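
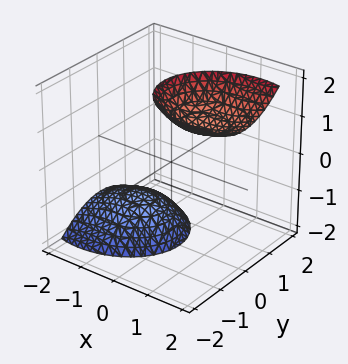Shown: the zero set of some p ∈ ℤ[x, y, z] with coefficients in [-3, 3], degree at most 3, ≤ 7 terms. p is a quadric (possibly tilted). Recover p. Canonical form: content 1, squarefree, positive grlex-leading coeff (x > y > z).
2*x^2 - 3*x*z + 3*y^2 - z^2 + 3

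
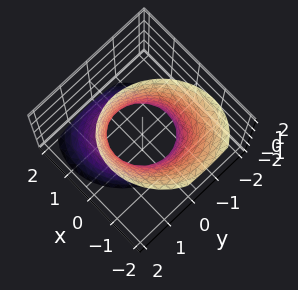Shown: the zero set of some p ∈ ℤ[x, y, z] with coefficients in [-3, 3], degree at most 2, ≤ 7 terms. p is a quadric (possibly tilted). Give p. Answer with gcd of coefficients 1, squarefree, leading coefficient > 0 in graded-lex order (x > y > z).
3*x^2 - x*y + 2*x*z + 3*y^2 - z^2 - 3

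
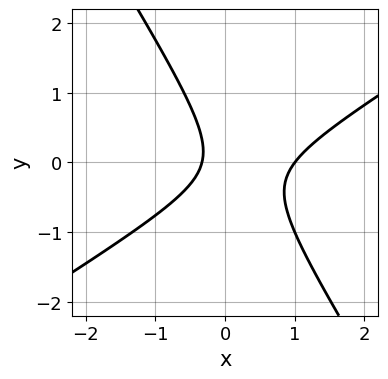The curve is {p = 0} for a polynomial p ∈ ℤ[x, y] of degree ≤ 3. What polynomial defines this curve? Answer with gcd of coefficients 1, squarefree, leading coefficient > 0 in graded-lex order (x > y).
(a) The degree is 2 — no degree-1 curve has this shape.
(b) Against the integer gridlines: the curve avoids every integer y-axis point in the box; it meets the x-axis at x = 1 (among the integer gridlines).
(c) Solving for integer coefficients yields p as stated.

3*x^2 - 3*x*y - 3*y^2 - 2*x - 1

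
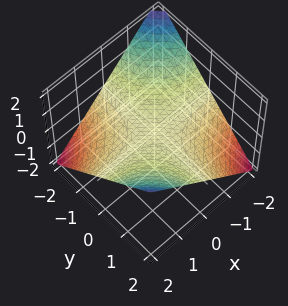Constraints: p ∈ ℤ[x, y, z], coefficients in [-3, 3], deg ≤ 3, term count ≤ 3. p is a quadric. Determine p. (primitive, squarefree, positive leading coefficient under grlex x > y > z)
x*y - 2*z

First, the degree is 2 — a hyperbolic paraboloid; a quadric.
Then, from the axis intercepts and sections: every point of the x-axis in the box is on the surface; one z-axis crossing is at z = 0.
Finally, fitting integer coefficients to these (and the overall shape) gives p. Check: (0, 1, 0) on the y-axis lies on the surface, and p(0, 1, 0) = 0. ✓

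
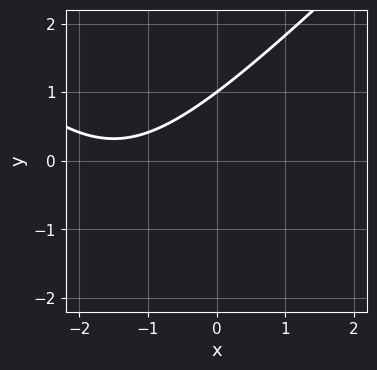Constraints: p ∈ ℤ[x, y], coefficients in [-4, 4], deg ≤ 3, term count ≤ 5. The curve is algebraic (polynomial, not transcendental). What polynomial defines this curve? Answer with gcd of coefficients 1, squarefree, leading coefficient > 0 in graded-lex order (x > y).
x^2 - y^2 + 3*x - 2*y + 3

1. The degree is 2 — no degree-1 curve has this shape.
2. From the axis intercepts and sections: it misses every integer gridline on the x-axis; it meets the y-axis at y = 1 (among the integer gridlines).
3. Together with the visible shape, these determine p as stated.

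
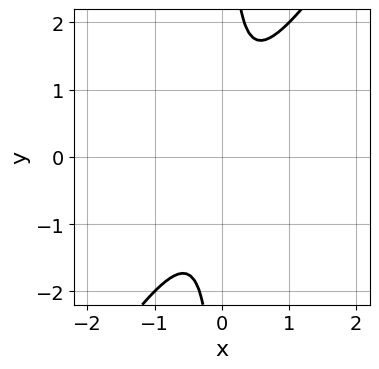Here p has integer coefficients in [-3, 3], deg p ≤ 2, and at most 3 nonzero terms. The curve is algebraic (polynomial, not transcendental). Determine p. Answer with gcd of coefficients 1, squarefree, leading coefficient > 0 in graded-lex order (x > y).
3*x^2 - 2*x*y + 1

1. The degree is 2 — the shape is more complex than any degree-1 curve.
2. Against the integer gridlines: it misses every integer gridline on the y-axis; no x-intercept at any integer in the box.
3. The integer polynomial consistent with all of this is the stated p.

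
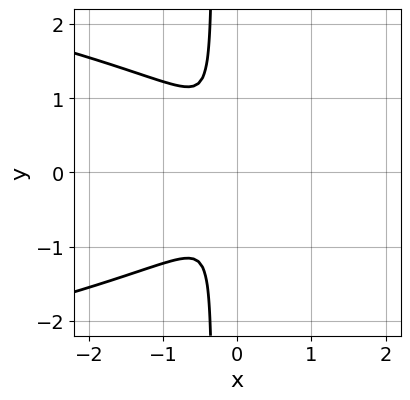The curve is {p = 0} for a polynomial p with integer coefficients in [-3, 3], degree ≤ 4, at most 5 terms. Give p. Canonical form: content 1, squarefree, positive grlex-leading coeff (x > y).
3*x*y^2 + 3*x^2 + y^2

1. Degree: a generic line meets the curve in up to 3 points, so deg p = 3.
2. Symmetries: the y ↦ −y reflection is a symmetry, so y appears only in even powers.
3. The integer polynomial consistent with all of this is the stated p.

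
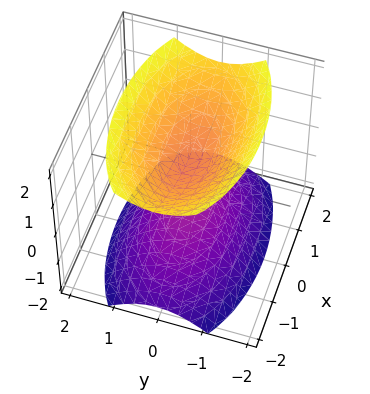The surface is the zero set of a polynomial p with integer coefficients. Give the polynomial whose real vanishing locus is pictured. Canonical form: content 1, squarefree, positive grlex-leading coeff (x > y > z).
x^2 + 3*y^2 - 2*z^2 + 1

First, the picture has 2 separate pieces. They look like related sheets of one shape, so recover p as a whole.
Then, deg p = 2. Two sheets facing apart; a quadric.
Next, symmetries: mirror symmetry x ↦ −x ⇒ only even powers of x; it's symmetric under z → −z, forcing even powers of z; mirror symmetry y ↦ −y ⇒ only even powers of y.
Then, observable constraints: no y-intercept at any integer in the box; the surface avoids every integer x-axis point in the box.
Finally, solving for integer coefficients yields p as stated.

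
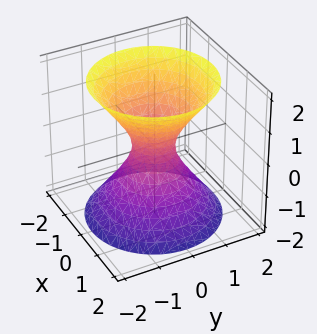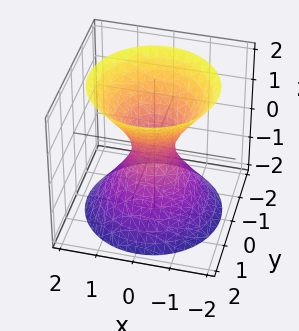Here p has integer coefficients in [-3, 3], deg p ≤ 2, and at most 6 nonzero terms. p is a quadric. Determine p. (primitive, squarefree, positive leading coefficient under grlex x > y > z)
3*x^2 + 3*y^2 - 2*z^2 - 1

(a) Degree: an hourglass — one-sheet hyperboloid; a quadric, so deg p = 2.
(b) Symmetries: mirror symmetry z ↦ −z ⇒ only even powers of z; every cross-section ⟂ z is a circle, so x, y appear only via x² + y².
(c) Observable constraints: a circular section at z = -2 has radius between 1 and 2; it misses every integer gridline on the z-axis.
(d) Solving for integer coefficients yields p as stated.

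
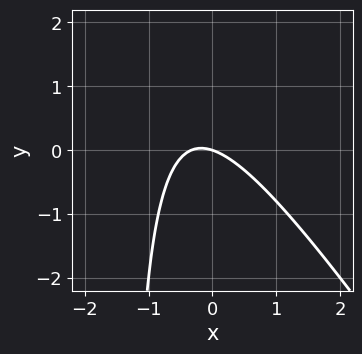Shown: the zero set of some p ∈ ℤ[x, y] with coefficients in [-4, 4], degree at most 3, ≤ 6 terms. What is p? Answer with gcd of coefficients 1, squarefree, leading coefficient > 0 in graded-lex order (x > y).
(a) Degree: the shape is more complex than any degree-1 curve, so deg p = 2.
(b) Checking where it meets the axes: it crosses the x-axis at the gridline x = 0; one y-axis crossing is at y = 0.
(c) Putting this together gives p.

3*x^2 + 2*x*y + x + 3*y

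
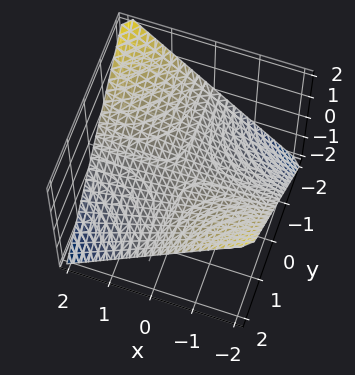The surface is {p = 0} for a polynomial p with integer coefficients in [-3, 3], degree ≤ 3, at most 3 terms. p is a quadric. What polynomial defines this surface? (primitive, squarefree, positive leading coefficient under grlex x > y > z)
(a) Degree: a hyperbolic paraboloid; a quadric, so deg p = 2.
(b) From the axis intercepts and sections: one z-axis crossing is at z = 0; every point of the x-axis in the box is on the surface; every point of the y-axis in the box is on the surface.
(c) These observations pin down the coefficients.

x*y + 2*z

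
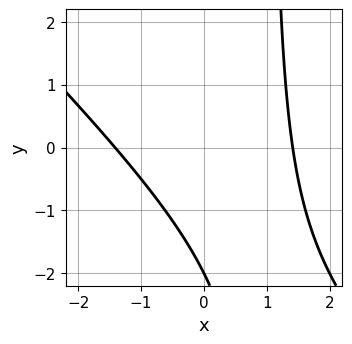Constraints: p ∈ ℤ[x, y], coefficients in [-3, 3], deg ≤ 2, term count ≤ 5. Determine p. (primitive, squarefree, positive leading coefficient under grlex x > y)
x^2 + x*y - y - 2

Degree: the shape is more complex than any degree-1 curve, so deg p = 2.
Observable constraints: it meets the y-axis at y = -2 (among the integer gridlines).
Fitting integer coefficients to these (and the overall shape) gives p.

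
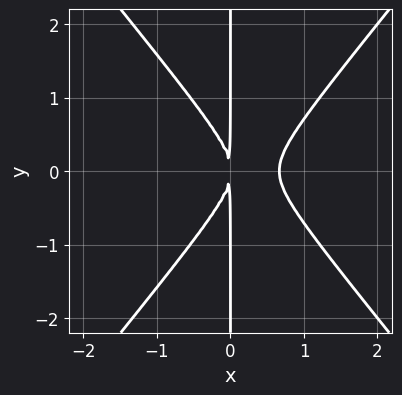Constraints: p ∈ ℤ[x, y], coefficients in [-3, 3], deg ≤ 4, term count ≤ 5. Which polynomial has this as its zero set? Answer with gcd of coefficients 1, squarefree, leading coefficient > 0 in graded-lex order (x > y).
(a) deg p = 3. A generic line meets the curve in up to 3 points.
(b) Symmetries: it's symmetric under y → −y, forcing even powers of y.
(c) Against the integer gridlines: every point of the y-axis in the box is on the curve.
(d) Solving for integer coefficients yields p as stated.

3*x^3 - 2*x*y^2 - 2*x^2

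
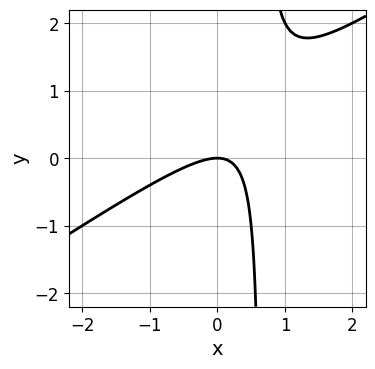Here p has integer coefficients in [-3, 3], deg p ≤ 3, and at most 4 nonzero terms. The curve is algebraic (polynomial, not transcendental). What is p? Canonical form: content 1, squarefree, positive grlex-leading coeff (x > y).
2*x^2 - 3*x*y + 2*y

First, degree: the shape is more complex than any degree-1 curve, so deg p = 2.
Next, against the integer gridlines: one x-axis crossing is at x = 0; one y-axis crossing is at y = 0.
Finally, solving for integer coefficients yields p as stated.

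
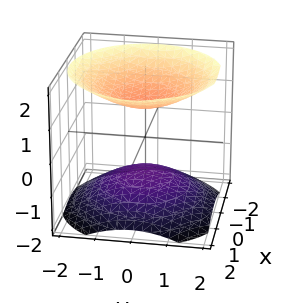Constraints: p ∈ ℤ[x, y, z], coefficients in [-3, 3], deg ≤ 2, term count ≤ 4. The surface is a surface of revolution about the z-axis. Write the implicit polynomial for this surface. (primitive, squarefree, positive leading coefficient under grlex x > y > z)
1. The picture has 2 separate pieces.
2. The degree is 2 — no degree-1 surface has this shape.
3. Symmetry: the surface is invariant under rotation about z: p = q(x² + y², z).
4. Reading off the gridlines: among the integer gridlines, it crosses the z-axis at z ∈ {-1, 1}; it misses every integer gridline on the y-axis.
5. Together with the visible shape, these determine p as stated.

2*x^2 + 2*y^2 - 3*z^2 + 3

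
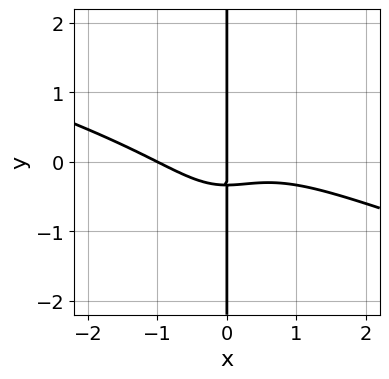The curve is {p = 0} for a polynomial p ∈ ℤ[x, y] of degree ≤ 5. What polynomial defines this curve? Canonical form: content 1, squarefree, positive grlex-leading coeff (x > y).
x^4 + 3*x^3*y + 3*x*y + x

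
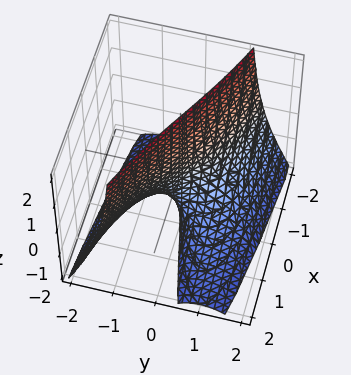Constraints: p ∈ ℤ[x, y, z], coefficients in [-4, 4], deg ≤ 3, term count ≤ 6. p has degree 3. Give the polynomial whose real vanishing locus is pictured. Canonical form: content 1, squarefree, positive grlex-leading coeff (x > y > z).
(a) Degree: the shape is more complex than any degree-2 surface, so deg p = 3.
(b) From the visible intercepts: it meets the x-axis at x = 0 (among the integer gridlines); every point of the z-axis in the box is on the surface; one y-axis crossing is at y = 0.
(c) These observations pin down the coefficients.

y^3 + x*z + 3*y*z + 3*x + 3*y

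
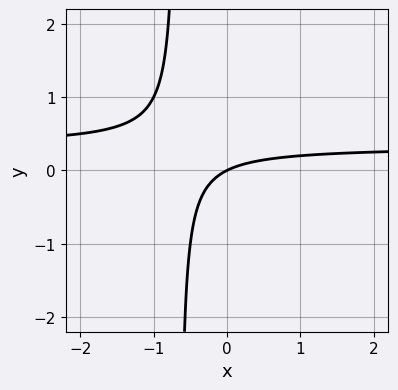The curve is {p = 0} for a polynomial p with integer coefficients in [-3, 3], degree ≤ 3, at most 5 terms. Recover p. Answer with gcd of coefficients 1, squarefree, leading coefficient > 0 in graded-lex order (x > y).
Degree: the shape is more complex than any degree-1 curve, so deg p = 2.
From the visible intercepts: it crosses the y-axis at the gridline y = 0; it meets the x-axis at x = 0 (among the integer gridlines).
Matching integer coefficients to the picture gives p.

3*x*y - x + 2*y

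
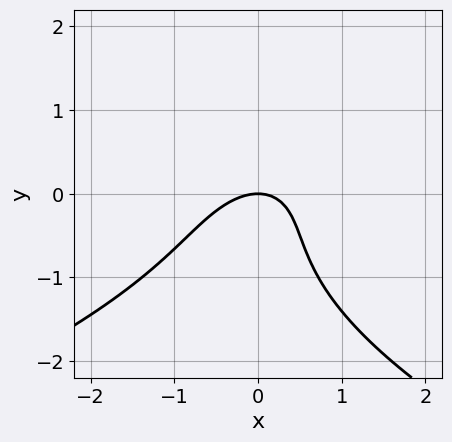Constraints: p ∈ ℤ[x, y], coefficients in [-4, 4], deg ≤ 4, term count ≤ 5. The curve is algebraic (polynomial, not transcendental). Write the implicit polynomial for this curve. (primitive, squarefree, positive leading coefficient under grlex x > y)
deg p = 3.
From the axis intercepts and sections: one x-axis crossing is at x = 0; one y-axis crossing is at y = 0.
Putting this together gives p.

2*y^3 + 3*x^2 - 2*x*y + 2*y^2 + 3*y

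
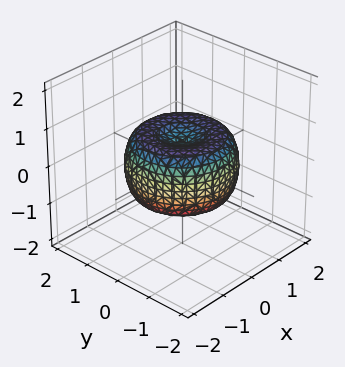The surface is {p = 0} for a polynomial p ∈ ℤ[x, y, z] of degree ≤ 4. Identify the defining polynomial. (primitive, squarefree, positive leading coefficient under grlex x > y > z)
2*x^4 + 4*x^2*y^2 + 2*y^4 - 3*x^2 - 3*y^2 + 3*z^2 - 1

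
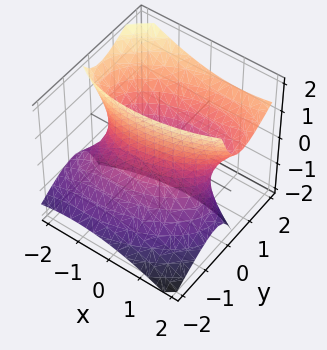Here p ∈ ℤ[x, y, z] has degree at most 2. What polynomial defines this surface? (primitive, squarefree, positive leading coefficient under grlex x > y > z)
First, the degree is 2 — no degree-1 surface has this shape.
Next, from the axis intercepts and sections: the surface avoids every integer z-axis point in the box.
Finally, assembling these constraints gives the stated polynomial.

x^2 - x*y + 3*y^2 - 3*y*z - z^2 - 2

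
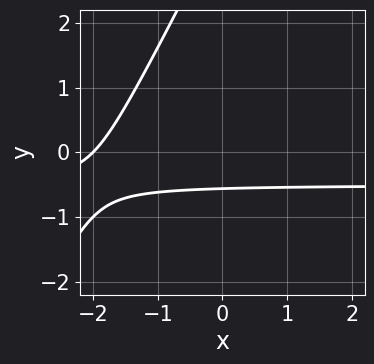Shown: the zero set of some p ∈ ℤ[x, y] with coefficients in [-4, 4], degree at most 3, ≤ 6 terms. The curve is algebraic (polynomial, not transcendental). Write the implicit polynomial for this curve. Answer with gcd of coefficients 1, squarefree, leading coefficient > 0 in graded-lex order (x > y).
First, deg p = 2. A generic line meets the curve in up to 2 points.
Next, checking where it meets the axes: it crosses the x-axis at the gridline x = -2.
Finally, fitting integer coefficients to these (and the overall shape) gives p.

2*x*y - y^2 + x + 3*y + 2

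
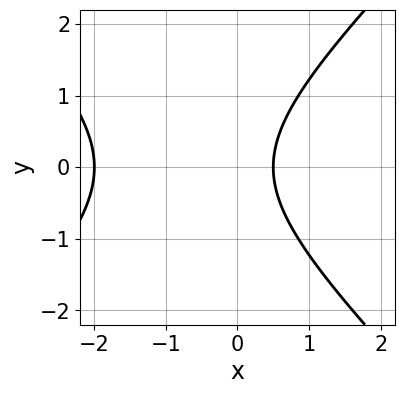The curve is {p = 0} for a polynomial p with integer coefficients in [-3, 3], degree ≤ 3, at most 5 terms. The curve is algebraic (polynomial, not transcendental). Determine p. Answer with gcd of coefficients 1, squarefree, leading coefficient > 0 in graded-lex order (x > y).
Degree: no degree-1 curve has this shape, so deg p = 2.
Symmetries: it's symmetric under y → −y, forcing even powers of y.
Against the integer gridlines: one x-axis crossing is at x = -2; the curve avoids every integer y-axis point in the box.
Fitting integer coefficients to these (and the overall shape) gives p.

2*x^2 - 2*y^2 + 3*x - 2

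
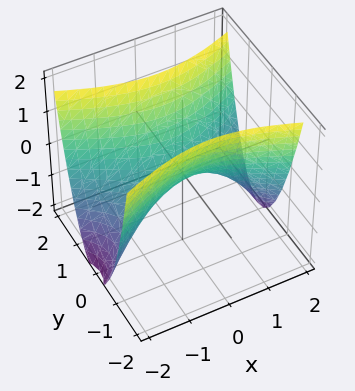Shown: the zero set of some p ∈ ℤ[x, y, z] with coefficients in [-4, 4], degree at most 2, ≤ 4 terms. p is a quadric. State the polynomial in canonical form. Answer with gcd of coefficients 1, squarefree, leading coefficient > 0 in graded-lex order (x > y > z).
(a) The degree is 2 — a saddle surface; a quadric.
(b) Symmetries: the x ↦ −x reflection is a symmetry, so x appears only in even powers; the y ↦ −y reflection is a symmetry, so y appears only in even powers.
(c) From the visible intercepts: one y-axis crossing is at y = 0; it meets the x-axis at x = 0 (among the integer gridlines).
(d) These observations pin down the coefficients.

x^2 - 3*y^2 + 2*z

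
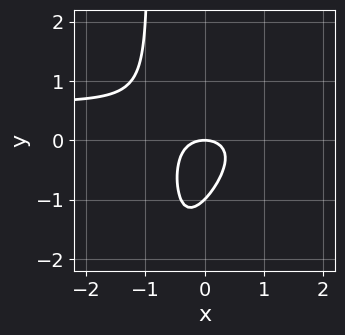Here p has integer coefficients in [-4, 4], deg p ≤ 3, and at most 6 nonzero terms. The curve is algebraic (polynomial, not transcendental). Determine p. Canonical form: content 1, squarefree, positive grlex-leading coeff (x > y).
3*x^2*y - 2*x*y^2 - 2*x^2 - 2*y^2 - 2*y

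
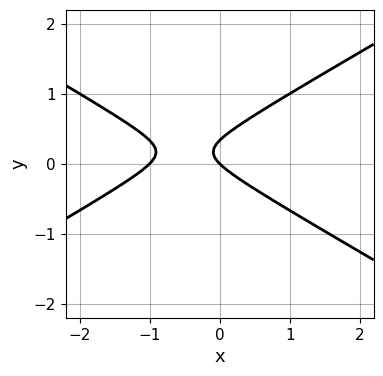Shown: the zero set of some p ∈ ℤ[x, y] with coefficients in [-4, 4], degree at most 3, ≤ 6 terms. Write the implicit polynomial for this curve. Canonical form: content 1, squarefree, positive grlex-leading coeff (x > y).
The degree is 2 — the shape is more complex than any degree-1 curve.
From the axis intercepts and sections: the x-axis gridline crossings are at x ∈ {-1, 0}; one y-axis crossing is at y = 0.
These observations pin down the coefficients.

x^2 - 3*y^2 + x + y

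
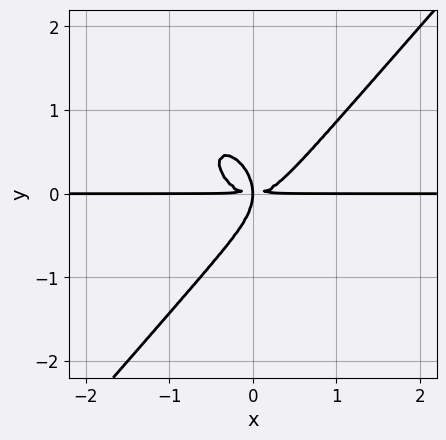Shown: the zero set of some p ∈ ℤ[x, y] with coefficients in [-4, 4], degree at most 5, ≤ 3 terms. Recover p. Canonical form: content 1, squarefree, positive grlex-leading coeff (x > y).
(a) Degree: no degree-3 curve has this shape, so deg p = 4.
(b) Observable constraints: every point of the x-axis in the box is on the curve.
(c) Matching integer coefficients to the picture gives p.

3*x^3*y - 2*y^4 - 2*x*y^2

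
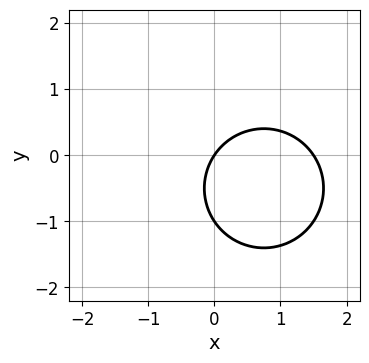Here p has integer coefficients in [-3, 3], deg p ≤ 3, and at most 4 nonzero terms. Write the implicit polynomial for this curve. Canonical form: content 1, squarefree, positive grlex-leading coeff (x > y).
2*x^2 + 2*y^2 - 3*x + 2*y

deg p = 2. No degree-1 curve has this shape.
Reading off the gridlines: the y-axis gridline crossings are at y ∈ {-1, 0}; one x-axis crossing is at x = 0.
Fitting integer coefficients to these (and the overall shape) gives p.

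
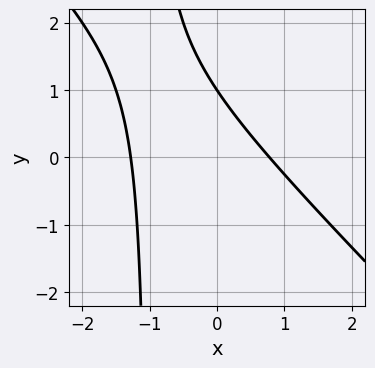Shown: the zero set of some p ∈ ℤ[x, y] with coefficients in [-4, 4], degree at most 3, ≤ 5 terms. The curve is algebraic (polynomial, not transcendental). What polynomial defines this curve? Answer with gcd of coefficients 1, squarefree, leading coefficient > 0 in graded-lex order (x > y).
1. deg p = 2.
2. From the axis intercepts and sections: it meets the y-axis at y = 1 (among the integer gridlines).
3. Together with the visible shape, these determine p as stated.

2*x^2 + 2*x*y + x + 2*y - 2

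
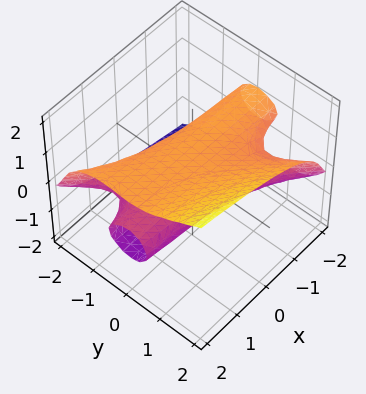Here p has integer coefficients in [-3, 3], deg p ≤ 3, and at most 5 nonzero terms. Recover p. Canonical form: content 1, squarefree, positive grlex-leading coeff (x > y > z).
First, deg p = 3. A generic line meets the surface in up to 3 points.
Then, reading off the gridlines: it meets the y-axis at y = 0 (among the integer gridlines); the z-axis gridline crossings are at z ∈ {-1, 0, 1}.
Finally, solving for integer coefficients yields p as stated. Check: (-2, 0, 0) on the x-axis lies on the surface, and p(-2, 0, 0) = 0. ✓

x*y^2 + y^3 - y^2*z - 2*z^3 + 2*z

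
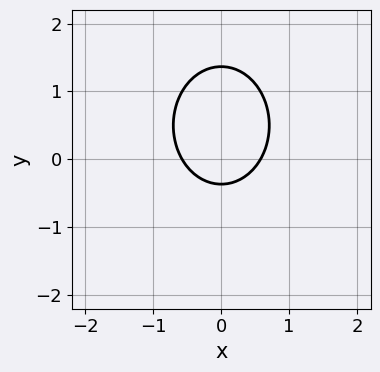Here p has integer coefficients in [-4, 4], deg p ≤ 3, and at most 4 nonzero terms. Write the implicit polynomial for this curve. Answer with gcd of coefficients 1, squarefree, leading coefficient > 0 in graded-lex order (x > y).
First, degree: a generic line meets the curve in up to 2 points, so deg p = 2.
Then, symmetries: it's symmetric under x → −x, forcing even powers of x.
Finally, solving for integer coefficients yields p as stated.

3*x^2 + 2*y^2 - 2*y - 1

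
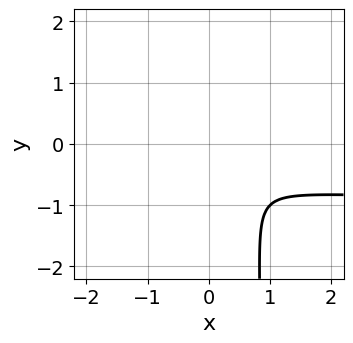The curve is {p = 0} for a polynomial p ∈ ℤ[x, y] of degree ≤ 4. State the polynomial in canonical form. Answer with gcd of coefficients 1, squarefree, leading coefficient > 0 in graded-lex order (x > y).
Degree: a generic line meets the curve in up to 3 points, so deg p = 3.
Putting this together gives p.

x^2*y - x*y^2 + x^2 + y^2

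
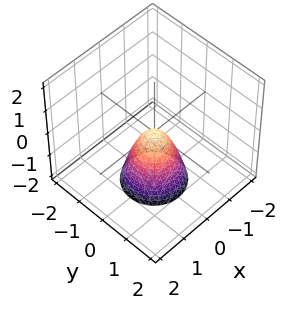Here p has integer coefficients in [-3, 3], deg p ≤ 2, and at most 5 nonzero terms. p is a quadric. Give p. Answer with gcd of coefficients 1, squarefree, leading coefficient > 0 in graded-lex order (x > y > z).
2*x^2 + 2*y^2 + z

(a) deg p = 2.
(b) Symmetries: the surface is invariant under rotation about z: p = q(x² + y², z).
(c) From the axis intercepts and sections: it crosses the z-axis at the gridline z = 0; one y-axis crossing is at y = 0; it crosses the x-axis at the gridline x = 0; a circular section at z = -2 has radius exactly 1.
(d) Solving for integer coefficients yields p as stated.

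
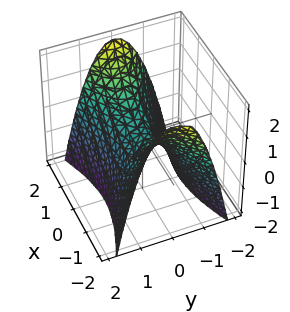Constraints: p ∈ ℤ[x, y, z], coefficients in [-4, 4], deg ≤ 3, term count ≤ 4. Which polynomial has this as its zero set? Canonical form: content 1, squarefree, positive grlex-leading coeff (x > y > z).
1. Degree: a hyperbolic paraboloid; a quadric, so deg p = 2.
2. Symmetries: the x ↦ −x reflection is a symmetry, so x appears only in even powers; the y ↦ −y reflection is a symmetry, so y appears only in even powers.
3. Observable constraints: it meets the y-axis at y = 0 (among the integer gridlines); one x-axis crossing is at x = 0; one z-axis crossing is at z = 0.
4. Assembling these constraints gives the stated polynomial.

x^2 - 3*y^2 - 2*z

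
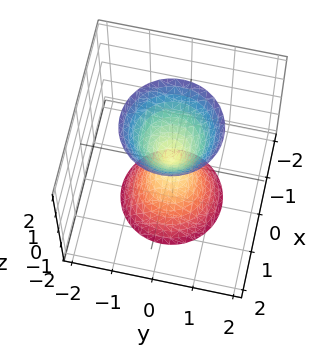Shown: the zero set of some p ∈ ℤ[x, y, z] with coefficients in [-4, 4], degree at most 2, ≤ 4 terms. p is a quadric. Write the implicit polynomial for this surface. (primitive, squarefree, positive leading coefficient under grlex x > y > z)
3*x^2 + 3*y^2 - z^2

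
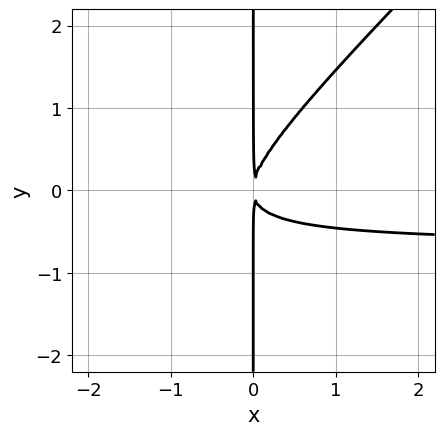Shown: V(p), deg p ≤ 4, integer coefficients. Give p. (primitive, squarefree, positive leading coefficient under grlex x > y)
1. deg p = 3.
2. Against the integer gridlines: every point of the y-axis in the box is on the curve.
3. Solving for integer coefficients yields p as stated.

3*x^2*y - 3*x*y^2 + 2*x^2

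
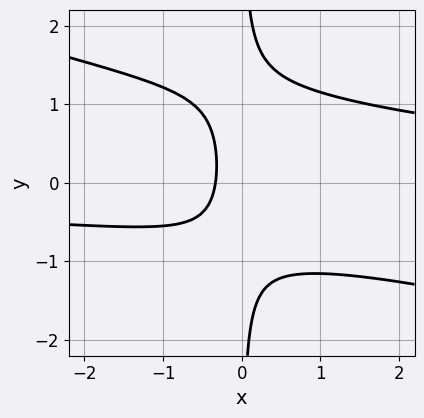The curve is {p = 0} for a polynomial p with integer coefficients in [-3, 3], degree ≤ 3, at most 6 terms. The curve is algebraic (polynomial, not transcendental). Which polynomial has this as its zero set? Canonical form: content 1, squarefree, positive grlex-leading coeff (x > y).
x^2*y + 3*x*y^2 - x*y - 3*x - 1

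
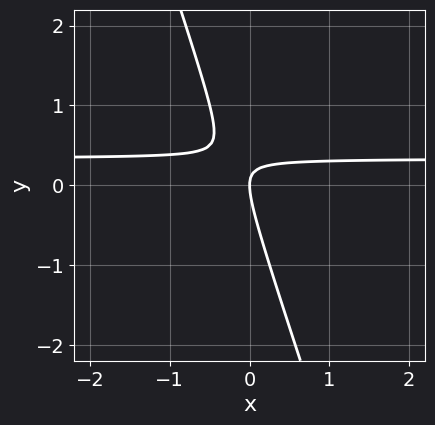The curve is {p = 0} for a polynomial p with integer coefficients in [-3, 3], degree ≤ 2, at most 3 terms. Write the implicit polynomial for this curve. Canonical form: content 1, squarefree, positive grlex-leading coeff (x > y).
(a) The degree is 2 — a generic line meets the curve in up to 2 points.
(b) Against the integer gridlines: it meets the x-axis at x = 0 (among the integer gridlines); it meets the y-axis at y = 0 (among the integer gridlines).
(c) Matching integer coefficients to the picture gives p.

3*x*y + y^2 - x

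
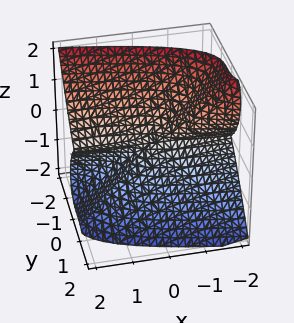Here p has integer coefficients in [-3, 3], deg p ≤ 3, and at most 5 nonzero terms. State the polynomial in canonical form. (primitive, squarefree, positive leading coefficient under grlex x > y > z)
(a) deg p = 3.
(b) Reading off the gridlines: every point of the x-axis in the box is on the surface; it meets the z-axis at z = 0 (among the integer gridlines); it crosses the y-axis at the gridline y = 0.
(c) Assembling these constraints gives the stated polynomial.

x*z^2 + 2*y^3 + z^3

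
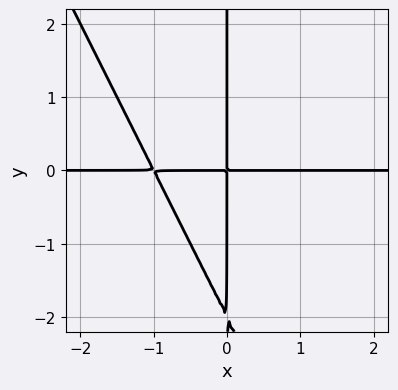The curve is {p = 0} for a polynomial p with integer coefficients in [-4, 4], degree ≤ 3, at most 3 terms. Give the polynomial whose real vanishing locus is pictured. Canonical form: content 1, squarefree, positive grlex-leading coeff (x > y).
2*x^2*y + x*y^2 + 2*x*y

(a) deg p = 3. A generic line meets the curve in up to 3 points.
(b) From the axis intercepts and sections: the visible x-axis segment lies entirely on the curve; every point of the y-axis in the box is on the curve.
(c) Assembling these constraints gives the stated polynomial.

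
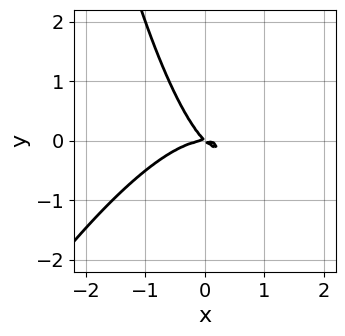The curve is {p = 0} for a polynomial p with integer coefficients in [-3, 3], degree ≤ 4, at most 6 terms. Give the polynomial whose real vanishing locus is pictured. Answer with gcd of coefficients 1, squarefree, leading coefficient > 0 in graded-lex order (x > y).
deg p = 3. No degree-2 curve has this shape.
Reading off the gridlines: it meets the y-axis at y = 0 (among the integer gridlines); one x-axis crossing is at x = 0.
Together with the visible shape, these determine p as stated.

2*x^3 - x^2*y + 2*x*y + 2*y^2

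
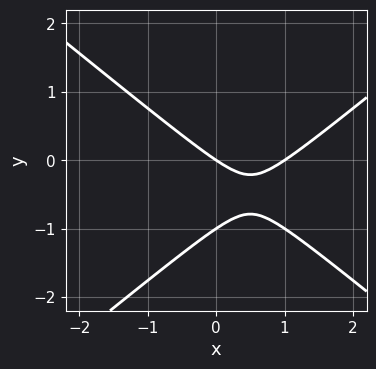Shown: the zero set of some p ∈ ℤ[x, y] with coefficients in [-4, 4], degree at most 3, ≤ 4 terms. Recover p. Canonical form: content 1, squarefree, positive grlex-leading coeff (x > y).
2*x^2 - 3*y^2 - 2*x - 3*y

First, deg p = 2. A generic line meets the curve in up to 2 points.
Next, against the integer gridlines: the y-axis gridline crossings are at y ∈ {-1, 0}; the x-axis gridline crossings are at x ∈ {0, 1}.
Finally, matching integer coefficients to the picture gives p.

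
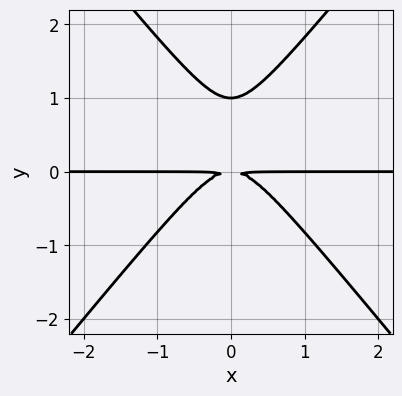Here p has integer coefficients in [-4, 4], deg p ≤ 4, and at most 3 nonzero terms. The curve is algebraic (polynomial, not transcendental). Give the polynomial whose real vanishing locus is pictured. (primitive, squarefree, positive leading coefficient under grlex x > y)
1. deg p = 3. The shape is more complex than any degree-2 curve.
2. Symmetries: it's symmetric under x → −x, forcing even powers of x.
3. Reading off the gridlines: the visible x-axis segment lies entirely on the curve; it crosses the y-axis at the gridline y = 1.
4. These observations pin down the coefficients.

3*x^2*y - 2*y^3 + 2*y^2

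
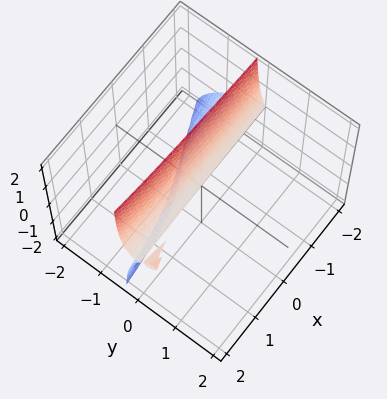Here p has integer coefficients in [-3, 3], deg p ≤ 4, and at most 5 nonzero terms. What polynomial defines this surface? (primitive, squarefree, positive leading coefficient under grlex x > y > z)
There are 2 components. They look like related sheets of one shape, so recover p as a whole.
The degree is 3 — a generic line meets the surface in up to 3 points.
Reading off the gridlines: one y-axis crossing is at y = 0; one z-axis crossing is at z = 0; the visible x-axis segment lies entirely on the surface.
Fitting integer coefficients to these (and the overall shape) gives p.

x*y*z - 3*y^3 + 3*y^2*z - 2*y*z^2 - z^2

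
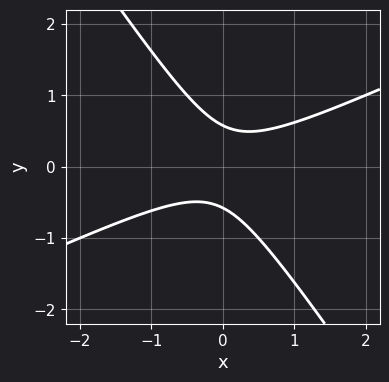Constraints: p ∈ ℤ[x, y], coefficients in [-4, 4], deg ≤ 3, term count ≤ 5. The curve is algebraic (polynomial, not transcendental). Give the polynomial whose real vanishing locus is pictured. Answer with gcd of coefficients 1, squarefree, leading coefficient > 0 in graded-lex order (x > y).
2*x^2 - 3*x*y - 3*y^2 + 1

1. Degree: the shape is more complex than any degree-1 curve, so deg p = 2.
2. From the axis intercepts and sections: no x-intercept at any integer in the box.
3. Matching integer coefficients to the picture gives p.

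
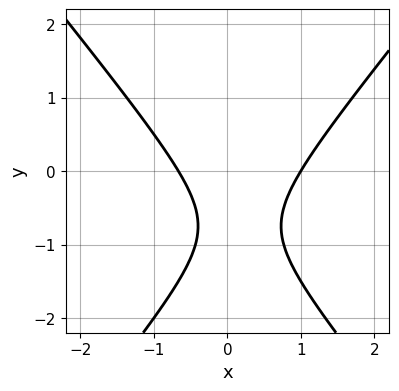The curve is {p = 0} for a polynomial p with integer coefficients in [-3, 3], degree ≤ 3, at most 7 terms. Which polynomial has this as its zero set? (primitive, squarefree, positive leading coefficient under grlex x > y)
3*x^2 - 2*y^2 - x - 3*y - 2

(a) Degree: a generic line meets the curve in up to 2 points, so deg p = 2.
(b) Against the integer gridlines: it crosses the x-axis at the gridline x = 1; it misses every integer gridline on the y-axis.
(c) The integer polynomial consistent with all of this is the stated p.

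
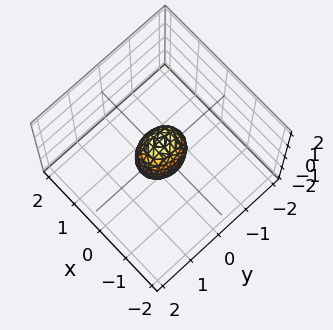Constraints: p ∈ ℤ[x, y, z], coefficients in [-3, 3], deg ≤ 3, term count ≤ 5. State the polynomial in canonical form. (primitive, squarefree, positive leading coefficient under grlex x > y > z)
Degree: bounded and convex; a quadric, so deg p = 2.
Symmetries: mirror symmetry y ↦ −y ⇒ only even powers of y; it's symmetric under z → −z, forcing even powers of z; it's symmetric under x → −x, forcing even powers of x.
From the visible intercepts: the z-axis gridline crossings are at z ∈ {-1, 1}.
Solving for integer coefficients yields p as stated.

3*x^2 + 2*y^2 + z^2 - 1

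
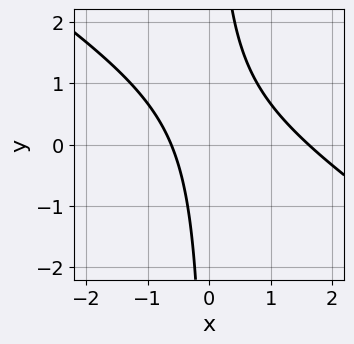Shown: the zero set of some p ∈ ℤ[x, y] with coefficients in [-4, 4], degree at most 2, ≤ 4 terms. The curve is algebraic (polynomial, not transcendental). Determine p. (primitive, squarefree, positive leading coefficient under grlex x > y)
2*x^2 + 3*x*y - 2*x - 2

1. The degree is 2 — no degree-1 curve has this shape.
2. Observable constraints: the curve avoids every integer y-axis point in the box.
3. Matching integer coefficients to the picture gives p.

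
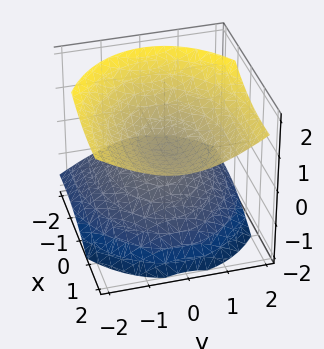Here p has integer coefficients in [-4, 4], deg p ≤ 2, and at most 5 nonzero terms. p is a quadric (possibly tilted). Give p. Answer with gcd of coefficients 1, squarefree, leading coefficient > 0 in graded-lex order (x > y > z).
x^2 - 2*x*z + 2*y^2 - 3*z^2 + 1

1. There are 2 components. They look like related sheets of one shape, so recover p as a whole.
2. The degree is 2 — no degree-1 surface has this shape.
3. Observable constraints: it misses every integer gridline on the x-axis; no y-intercept at any integer in the box.
4. Assembling these constraints gives the stated polynomial.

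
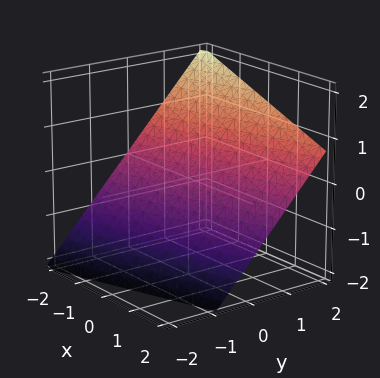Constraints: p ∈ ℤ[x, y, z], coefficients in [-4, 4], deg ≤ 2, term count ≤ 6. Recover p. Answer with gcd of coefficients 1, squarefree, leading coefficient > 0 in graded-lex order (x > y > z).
x - 3*y + 3*z + 2

deg p = 1. The surface is flat (a plane).
Checking where it meets the axes: it meets the x-axis at x = -2 (among the integer gridlines).
Solving for integer coefficients yields p as stated.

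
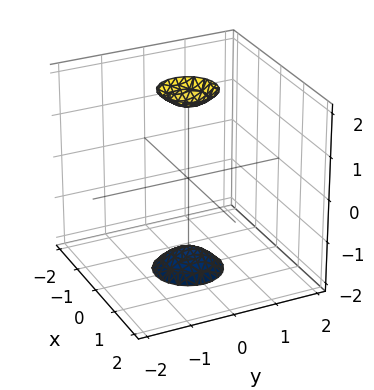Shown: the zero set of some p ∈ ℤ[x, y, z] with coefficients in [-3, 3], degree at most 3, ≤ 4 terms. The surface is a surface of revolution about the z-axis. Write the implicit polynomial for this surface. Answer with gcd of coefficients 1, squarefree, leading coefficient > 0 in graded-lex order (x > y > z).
3*x^2 + 3*y^2 - z^2 + 3

(a) The picture has 2 separate pieces. Treating them together as one polynomial.
(b) deg p = 2. The shape is more complex than any degree-1 surface.
(c) Symmetries: rotational symmetry about the z-axis ⇒ p depends on x, y only through x² + y².
(d) From the visible intercepts: no x-intercept at any integer in the box; a circular section at z = 2 has radius between 0 and 1; no y-intercept at any integer in the box.
(e) Assembling these constraints gives the stated polynomial.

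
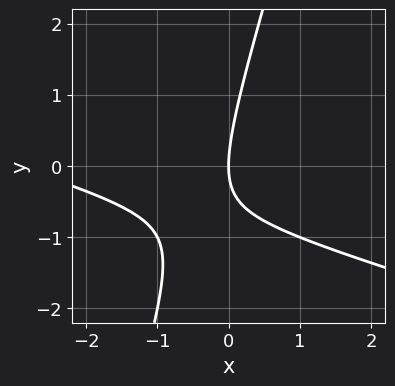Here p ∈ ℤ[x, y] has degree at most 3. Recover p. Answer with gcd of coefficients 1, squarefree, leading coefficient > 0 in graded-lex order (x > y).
x^2 + 3*x*y - y^2 + 3*x

deg p = 2.
From the axis intercepts and sections: it meets the y-axis at y = 0 (among the integer gridlines); it crosses the x-axis at the gridline x = 0.
Matching integer coefficients to the picture gives p.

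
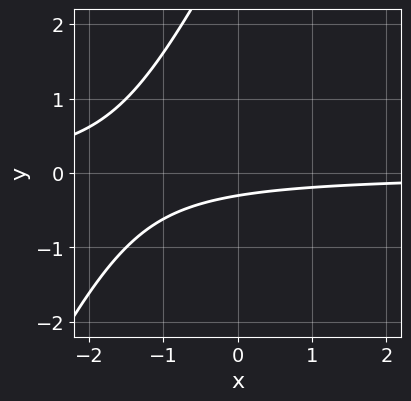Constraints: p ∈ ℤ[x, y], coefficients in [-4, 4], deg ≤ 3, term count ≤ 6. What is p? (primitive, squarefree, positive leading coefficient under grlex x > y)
2*x*y - y^2 + 3*y + 1

1. deg p = 2. No degree-1 curve has this shape.
2. Observable constraints: the curve avoids every integer x-axis point in the box.
3. Matching integer coefficients to the picture gives p.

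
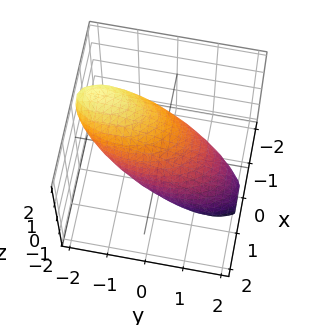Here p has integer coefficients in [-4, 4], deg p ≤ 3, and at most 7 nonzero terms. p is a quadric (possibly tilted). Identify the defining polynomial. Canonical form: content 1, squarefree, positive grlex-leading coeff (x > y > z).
First, the degree is 2 — the shape is more complex than any degree-1 surface.
Next, observable constraints: the z-axis gridline crossings are at z ∈ {-1, 1}.
Finally, solving for integer coefficients yields p as stated.

3*x^2 + 2*x*z + y^2 + 2*y*z + 2*z^2 - 2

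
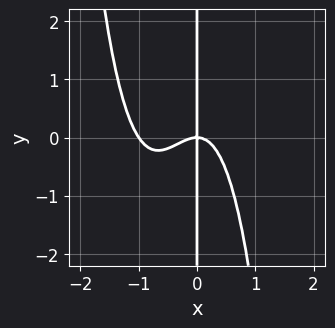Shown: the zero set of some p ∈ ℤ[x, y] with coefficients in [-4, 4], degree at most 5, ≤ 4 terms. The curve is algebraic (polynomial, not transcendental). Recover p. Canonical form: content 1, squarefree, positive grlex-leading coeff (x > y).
3*x^4 + 3*x^3 + 2*x*y

(a) Degree: no degree-3 curve has this shape, so deg p = 4.
(b) From the visible intercepts: the x-axis gridline crossings are at x ∈ {-1, 0}; every point of the y-axis in the box is on the curve.
(c) Solving for integer coefficients yields p as stated.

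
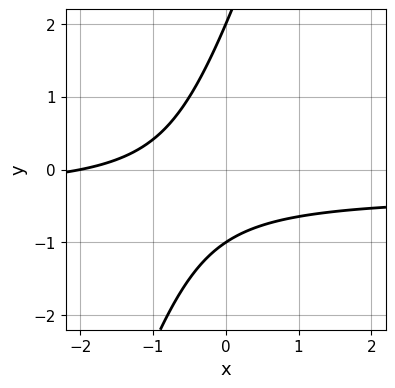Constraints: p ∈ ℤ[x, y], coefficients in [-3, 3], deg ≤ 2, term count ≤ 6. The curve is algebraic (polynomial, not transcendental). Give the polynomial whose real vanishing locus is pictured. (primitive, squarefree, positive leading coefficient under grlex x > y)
3*x*y - y^2 + x + y + 2

1. Degree: no degree-1 curve has this shape, so deg p = 2.
2. From the visible intercepts: one x-axis crossing is at x = -2; among the integer gridlines, it crosses the y-axis at y ∈ {-1, 2}.
3. Fitting integer coefficients to these (and the overall shape) gives p.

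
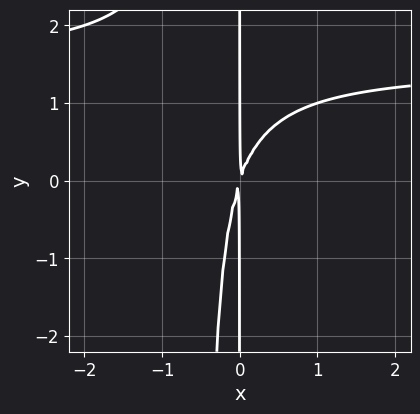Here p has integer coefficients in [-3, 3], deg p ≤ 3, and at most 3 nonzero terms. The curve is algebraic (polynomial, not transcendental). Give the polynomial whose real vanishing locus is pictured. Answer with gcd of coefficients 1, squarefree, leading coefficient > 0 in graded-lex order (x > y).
1. Degree: the shape is more complex than any degree-2 curve, so deg p = 3.
2. Observable constraints: every point of the y-axis in the box is on the curve.
3. Solving for integer coefficients yields p as stated.

2*x^2*y - 3*x^2 + x*y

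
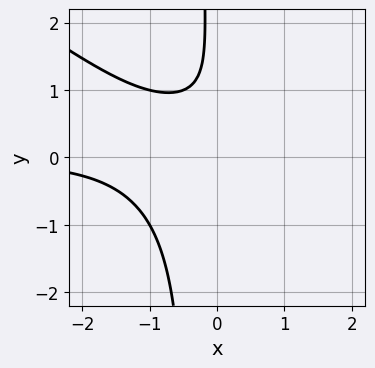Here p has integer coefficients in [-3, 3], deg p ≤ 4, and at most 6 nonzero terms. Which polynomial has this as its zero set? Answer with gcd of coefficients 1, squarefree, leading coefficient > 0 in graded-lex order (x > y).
2*x^2*y + 3*x*y^2 + y^2 - 2*y + 2

First, deg p = 3. No degree-2 curve has this shape.
Then, from the visible intercepts: no y-intercept at any integer in the box; the curve avoids every integer x-axis point in the box.
Finally, assembling these constraints gives the stated polynomial.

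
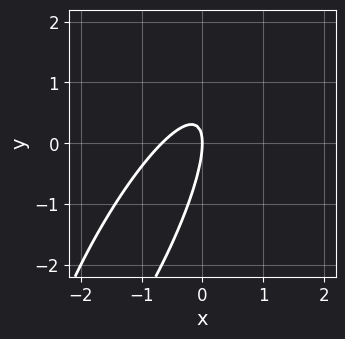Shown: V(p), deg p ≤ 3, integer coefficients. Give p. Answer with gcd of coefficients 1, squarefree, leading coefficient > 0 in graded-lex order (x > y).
deg p = 2. The shape is more complex than any degree-1 curve.
From the visible intercepts: it crosses the y-axis at the gridline y = 0; one x-axis crossing is at x = 0.
Fitting integer coefficients to these (and the overall shape) gives p.

3*x^2 - 3*x*y + y^2 + 2*x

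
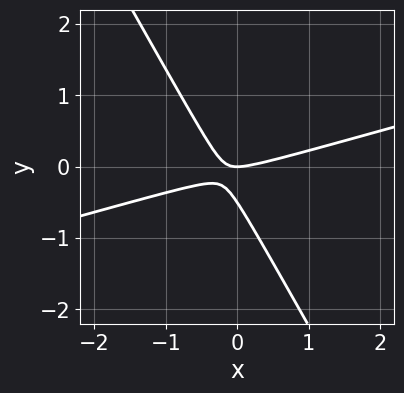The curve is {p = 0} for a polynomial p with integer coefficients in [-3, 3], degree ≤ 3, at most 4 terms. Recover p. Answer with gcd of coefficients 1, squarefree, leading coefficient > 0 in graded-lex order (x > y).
x^2 - 3*x*y - 2*y^2 - y

(a) deg p = 2. A generic line meets the curve in up to 2 points.
(b) Observable constraints: it crosses the x-axis at the gridline x = 0; it crosses the y-axis at the gridline y = 0.
(c) Matching integer coefficients to the picture gives p.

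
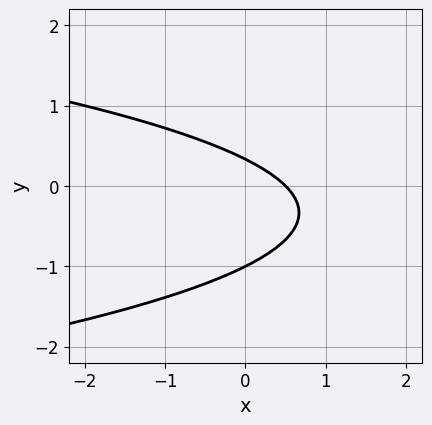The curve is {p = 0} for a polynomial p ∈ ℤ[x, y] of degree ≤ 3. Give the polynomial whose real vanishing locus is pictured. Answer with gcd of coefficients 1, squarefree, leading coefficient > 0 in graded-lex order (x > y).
First, deg p = 2. The shape is more complex than any degree-1 curve.
Then, observable constraints: it meets the y-axis at y = -1 (among the integer gridlines).
Finally, putting this together gives p.

3*y^2 + 2*x + 2*y - 1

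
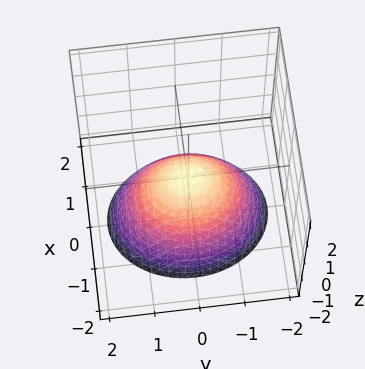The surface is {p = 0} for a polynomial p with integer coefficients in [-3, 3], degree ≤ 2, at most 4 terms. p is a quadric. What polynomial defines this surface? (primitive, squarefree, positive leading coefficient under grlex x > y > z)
1. Degree: a single bowl opening along one axis; a quadric, so deg p = 2.
2. Symmetries: mirror symmetry x ↦ −x ⇒ only even powers of x; the y ↦ −y reflection is a symmetry, so y appears only in even powers.
3. Against the integer gridlines: it crosses the z-axis at the gridline z = 0; one x-axis crossing is at x = 0; it meets the y-axis at y = 0 (among the integer gridlines).
4. The integer polynomial consistent with all of this is the stated p.

3*x^2 + 2*y^2 + 3*z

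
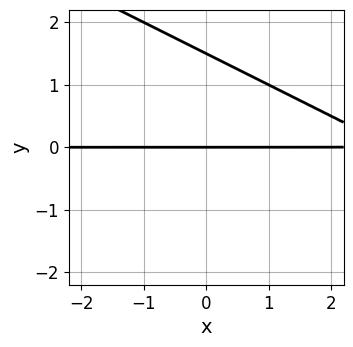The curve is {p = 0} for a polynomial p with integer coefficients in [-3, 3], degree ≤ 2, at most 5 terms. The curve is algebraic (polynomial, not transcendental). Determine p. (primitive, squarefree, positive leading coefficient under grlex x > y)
Degree: the shape is more complex than any degree-1 curve, so deg p = 2.
From the visible intercepts: one y-axis crossing is at y = 0; the visible x-axis segment lies entirely on the curve.
These observations pin down the coefficients.

x*y + 2*y^2 - 3*y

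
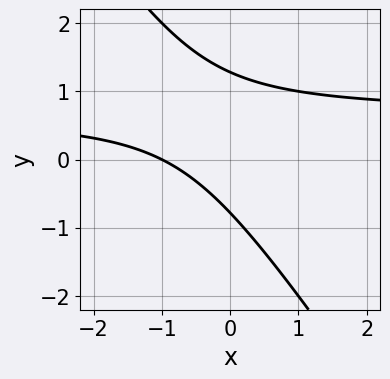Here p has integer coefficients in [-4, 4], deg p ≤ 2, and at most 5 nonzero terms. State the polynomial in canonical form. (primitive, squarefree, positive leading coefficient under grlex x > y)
(a) Degree: a generic line meets the curve in up to 2 points, so deg p = 2.
(b) Observable constraints: it meets the x-axis at x = -1 (among the integer gridlines).
(c) The integer polynomial consistent with all of this is the stated p.

3*x*y + 2*y^2 - 2*x - y - 2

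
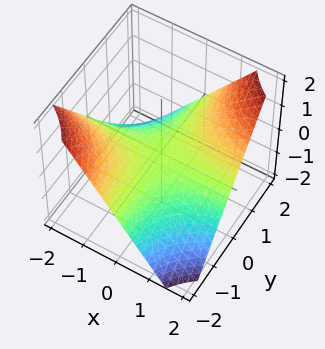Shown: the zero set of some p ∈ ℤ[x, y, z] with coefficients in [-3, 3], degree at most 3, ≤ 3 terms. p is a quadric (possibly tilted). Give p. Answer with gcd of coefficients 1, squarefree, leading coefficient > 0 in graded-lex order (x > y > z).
2*x*y - 3*z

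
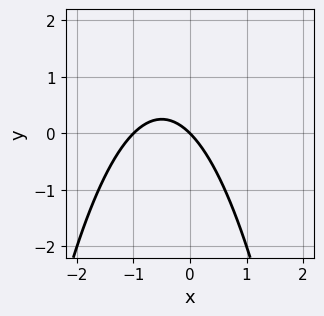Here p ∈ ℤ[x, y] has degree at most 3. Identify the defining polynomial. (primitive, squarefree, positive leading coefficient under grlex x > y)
x^2 + x + y

First, deg p = 2. A generic line meets the curve in up to 2 points.
Next, from the visible intercepts: the x-axis gridline crossings are at x ∈ {-1, 0}; it crosses the y-axis at the gridline y = 0.
Finally, putting this together gives p.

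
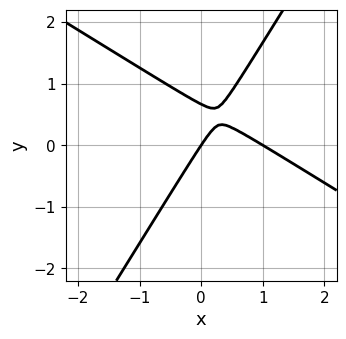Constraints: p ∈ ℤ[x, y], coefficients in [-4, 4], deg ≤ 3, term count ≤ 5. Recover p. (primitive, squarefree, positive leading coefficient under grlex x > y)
3*x^2 + 3*x*y - 3*y^2 - 3*x + 2*y

1. Degree: a generic line meets the curve in up to 2 points, so deg p = 2.
2. From the axis intercepts and sections: among the integer gridlines, it crosses the x-axis at x ∈ {0, 1}; one y-axis crossing is at y = 0.
3. Matching integer coefficients to the picture gives p.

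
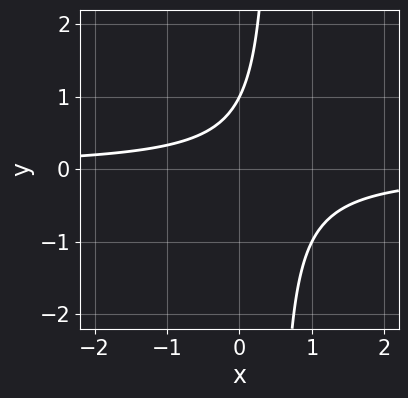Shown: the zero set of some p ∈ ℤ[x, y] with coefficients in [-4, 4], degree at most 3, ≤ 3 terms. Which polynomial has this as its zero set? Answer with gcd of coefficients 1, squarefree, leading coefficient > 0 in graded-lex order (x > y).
1. deg p = 2.
2. From the axis intercepts and sections: it crosses the y-axis at the gridline y = 1; no x-intercept at any integer in the box.
3. Matching integer coefficients to the picture gives p.

2*x*y - y + 1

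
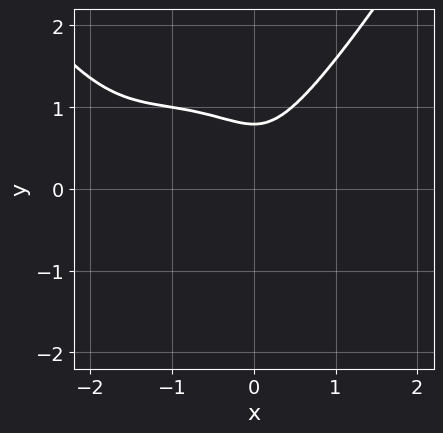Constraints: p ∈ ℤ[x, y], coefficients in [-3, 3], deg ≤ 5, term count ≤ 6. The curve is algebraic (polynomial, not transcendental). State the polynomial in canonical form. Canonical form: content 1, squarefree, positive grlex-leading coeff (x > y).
x^4 + 3*x^3 - 2*y^3 + 3*x^2 + 1

1. deg p = 4. A generic line meets the curve in up to 4 points.
2. Against the integer gridlines: it misses every integer gridline on the x-axis.
3. These observations pin down the coefficients.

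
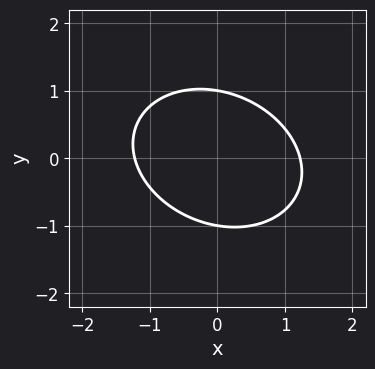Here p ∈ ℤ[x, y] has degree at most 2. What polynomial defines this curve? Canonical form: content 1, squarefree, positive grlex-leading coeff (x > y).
2*x^2 + x*y + 3*y^2 - 3

First, degree: the shape is more complex than any degree-1 curve, so deg p = 2.
Next, against the integer gridlines: among the integer gridlines, it crosses the y-axis at y ∈ {-1, 1}.
Finally, the integer polynomial consistent with all of this is the stated p.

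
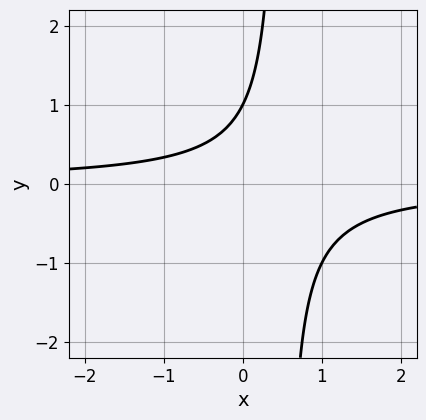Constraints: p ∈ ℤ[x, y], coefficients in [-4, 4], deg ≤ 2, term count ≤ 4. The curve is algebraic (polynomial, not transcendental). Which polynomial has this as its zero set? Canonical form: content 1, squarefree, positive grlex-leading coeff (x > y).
2*x*y - y + 1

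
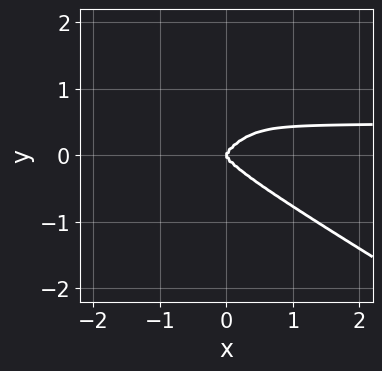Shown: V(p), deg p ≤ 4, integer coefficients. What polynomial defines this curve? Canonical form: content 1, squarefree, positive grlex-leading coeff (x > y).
2*x^3*y + x^2*y^2 - 2*x*y^3 + 3*y^4 - x^3

1. The degree is 4 — no degree-3 curve has this shape.
2. From the visible intercepts: one x-axis crossing is at x = 0; one y-axis crossing is at y = 0.
3. Solving for integer coefficients yields p as stated.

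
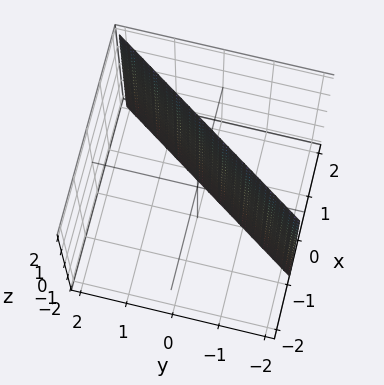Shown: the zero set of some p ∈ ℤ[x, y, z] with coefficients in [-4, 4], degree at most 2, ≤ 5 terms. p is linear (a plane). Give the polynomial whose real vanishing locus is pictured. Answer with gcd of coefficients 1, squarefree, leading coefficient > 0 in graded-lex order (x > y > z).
3*x - 2*y - 2

First, degree: the surface is flat (a plane), so deg p = 1.
Then, reading off the gridlines: one y-axis crossing is at y = -1; it misses every integer gridline on the z-axis.
Finally, together with the visible shape, these determine p as stated.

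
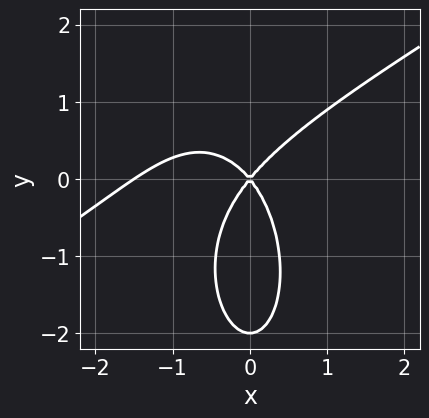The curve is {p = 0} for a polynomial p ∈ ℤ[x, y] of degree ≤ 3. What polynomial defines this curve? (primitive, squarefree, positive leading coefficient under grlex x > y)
2*x^3 - 3*x^2*y - y^3 + 3*x^2 - 2*y^2

Degree: no degree-2 curve has this shape, so deg p = 3.
Against the integer gridlines: it crosses the x-axis at the gridline x = 0; the y-axis gridline crossings are at y ∈ {-2, 0}.
Putting this together gives p.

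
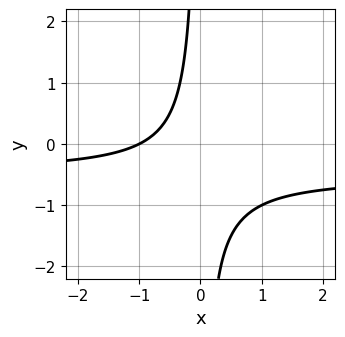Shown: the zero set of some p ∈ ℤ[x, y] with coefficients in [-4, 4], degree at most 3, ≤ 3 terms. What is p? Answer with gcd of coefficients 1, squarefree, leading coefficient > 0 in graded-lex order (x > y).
2*x*y + x + 1

Degree: a generic line meets the curve in up to 2 points, so deg p = 2.
Reading off the gridlines: no y-intercept at any integer in the box; it meets the x-axis at x = -1 (among the integer gridlines).
Solving for integer coefficients yields p as stated.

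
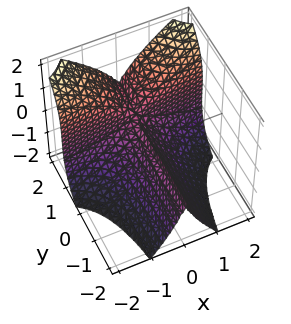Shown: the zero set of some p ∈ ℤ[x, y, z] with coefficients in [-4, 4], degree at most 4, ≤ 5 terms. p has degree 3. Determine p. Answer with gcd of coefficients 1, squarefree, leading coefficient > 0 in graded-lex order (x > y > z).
3*x^2*y - z^3 - 3*x^2

First, deg p = 3. No degree-2 surface has this shape.
Next, against the integer gridlines: it crosses the z-axis at the gridline z = 0; every point of the y-axis in the box is on the surface.
Finally, assembling these constraints gives the stated polynomial.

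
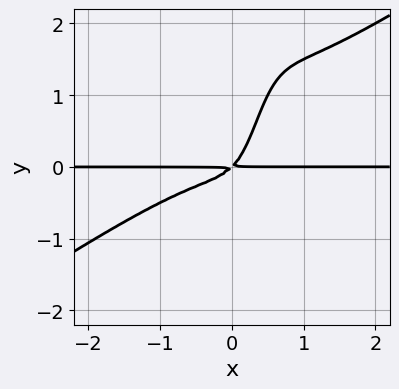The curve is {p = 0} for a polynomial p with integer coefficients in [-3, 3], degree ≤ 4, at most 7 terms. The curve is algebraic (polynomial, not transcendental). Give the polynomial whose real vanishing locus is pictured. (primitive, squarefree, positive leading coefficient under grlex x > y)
1. deg p = 4.
2. Observable constraints: every point of the x-axis in the box is on the curve.
3. Solving for integer coefficients yields p as stated.

2*x^3*y - 3*x^2*y^2 + 2*x*y^2 + x*y - y^2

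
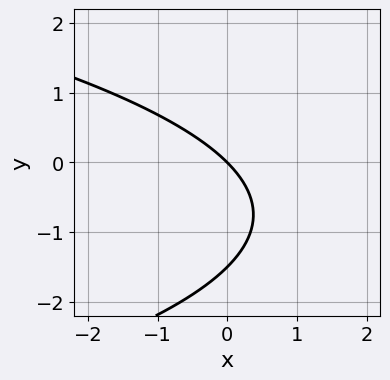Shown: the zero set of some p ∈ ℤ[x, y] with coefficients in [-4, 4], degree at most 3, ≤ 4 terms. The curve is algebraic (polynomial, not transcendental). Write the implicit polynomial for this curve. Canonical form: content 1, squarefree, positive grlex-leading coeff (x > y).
2*y^2 + 3*x + 3*y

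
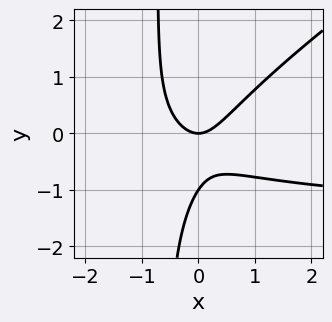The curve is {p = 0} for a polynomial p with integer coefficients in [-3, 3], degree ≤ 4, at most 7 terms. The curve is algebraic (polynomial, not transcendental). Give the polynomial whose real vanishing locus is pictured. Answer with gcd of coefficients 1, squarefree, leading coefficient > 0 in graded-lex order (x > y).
2*x^2*y - 3*x*y^2 + 3*x^2 - 2*y^2 - 2*y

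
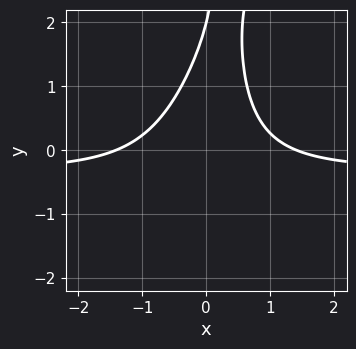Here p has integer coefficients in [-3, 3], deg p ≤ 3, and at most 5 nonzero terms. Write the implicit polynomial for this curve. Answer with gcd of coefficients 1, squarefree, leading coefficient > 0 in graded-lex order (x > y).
3*x^2*y - x*y^2 + x^2 + y - 2

Degree: a generic line meets the curve in up to 3 points, so deg p = 3.
From the axis intercepts and sections: it meets the y-axis at y = 2 (among the integer gridlines).
Matching integer coefficients to the picture gives p.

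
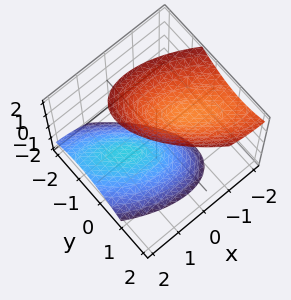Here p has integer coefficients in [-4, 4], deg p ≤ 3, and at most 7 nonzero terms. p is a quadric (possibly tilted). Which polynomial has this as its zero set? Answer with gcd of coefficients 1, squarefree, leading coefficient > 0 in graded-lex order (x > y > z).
2*x^2 + 3*x*y + 2*x*z + 3*y^2 - 2*z^2 + 3

First, there are 2 components. They look like related sheets of one shape, so recover p as a whole.
Then, deg p = 2. The shape is more complex than any degree-1 surface.
Next, from the visible intercepts: it misses every integer gridline on the y-axis; no x-intercept at any integer in the box.
Finally, fitting integer coefficients to these (and the overall shape) gives p.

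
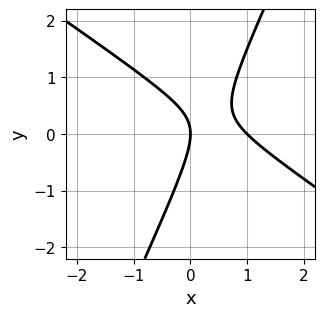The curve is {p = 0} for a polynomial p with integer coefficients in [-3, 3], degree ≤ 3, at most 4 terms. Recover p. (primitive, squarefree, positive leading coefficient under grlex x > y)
3*x^2 + 3*x*y - 2*y^2 - 3*x

The degree is 2 — the shape is more complex than any degree-1 curve.
Checking where it meets the axes: one y-axis crossing is at y = 0; the x-axis gridline crossings are at x ∈ {0, 1}.
Putting this together gives p.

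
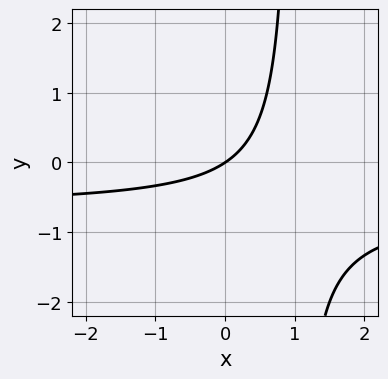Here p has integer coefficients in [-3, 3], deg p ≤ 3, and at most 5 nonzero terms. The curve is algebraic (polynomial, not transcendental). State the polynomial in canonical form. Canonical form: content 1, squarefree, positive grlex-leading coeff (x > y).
3*x*y + 2*x - 3*y

First, deg p = 2. The shape is more complex than any degree-1 curve.
Then, checking where it meets the axes: it meets the y-axis at y = 0 (among the integer gridlines); one x-axis crossing is at x = 0.
Finally, together with the visible shape, these determine p as stated.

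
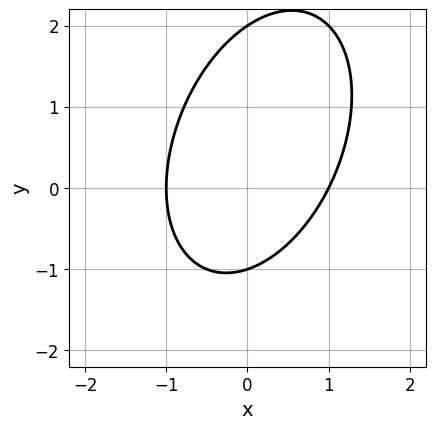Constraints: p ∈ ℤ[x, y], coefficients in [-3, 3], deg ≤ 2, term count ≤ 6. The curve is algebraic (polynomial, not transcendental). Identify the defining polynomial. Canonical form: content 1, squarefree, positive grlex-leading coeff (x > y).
2*x^2 - x*y + y^2 - y - 2

1. deg p = 2.
2. Against the integer gridlines: among the integer gridlines, it crosses the y-axis at y ∈ {-1, 2}; among the integer gridlines, it crosses the x-axis at x ∈ {-1, 1}.
3. Together with the visible shape, these determine p as stated.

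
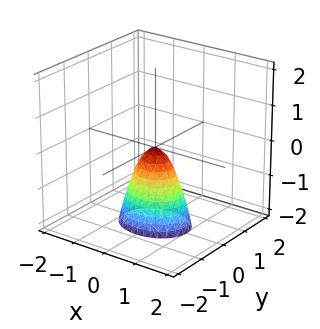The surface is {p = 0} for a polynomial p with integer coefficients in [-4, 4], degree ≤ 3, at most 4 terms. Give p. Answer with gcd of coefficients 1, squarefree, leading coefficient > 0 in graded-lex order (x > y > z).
2*x^2 + 3*y^2 + z

(a) Degree: a single bowl opening along one axis; a quadric, so deg p = 2.
(b) Symmetries: mirror symmetry x ↦ −x ⇒ only even powers of x; the y ↦ −y reflection is a symmetry, so y appears only in even powers.
(c) From the axis intercepts and sections: it crosses the y-axis at the gridline y = 0; it crosses the x-axis at the gridline x = 0; it meets the z-axis at z = 0 (among the integer gridlines).
(d) Solving for integer coefficients yields p as stated.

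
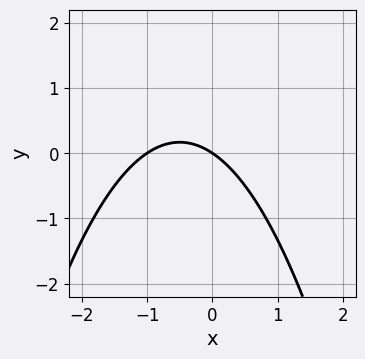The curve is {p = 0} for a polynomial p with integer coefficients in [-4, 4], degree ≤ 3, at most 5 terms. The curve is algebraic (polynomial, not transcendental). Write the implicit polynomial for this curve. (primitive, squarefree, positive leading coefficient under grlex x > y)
2*x^2 + 2*x + 3*y

1. The degree is 2 — the shape is more complex than any degree-1 curve.
2. From the visible intercepts: it meets the y-axis at y = 0 (among the integer gridlines); the x-axis gridline crossings are at x ∈ {-1, 0}.
3. Assembling these constraints gives the stated polynomial.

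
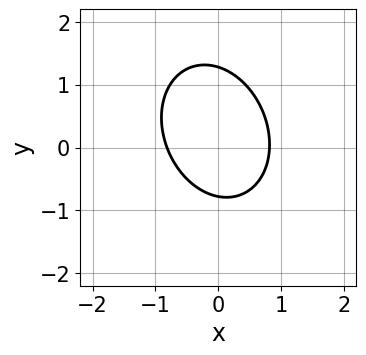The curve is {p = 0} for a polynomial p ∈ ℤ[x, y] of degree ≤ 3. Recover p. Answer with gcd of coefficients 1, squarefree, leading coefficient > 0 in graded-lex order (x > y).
3*x^2 + x*y + 2*y^2 - y - 2

First, the degree is 2 — the shape is more complex than any degree-1 curve.
Finally, matching integer coefficients to the picture gives p.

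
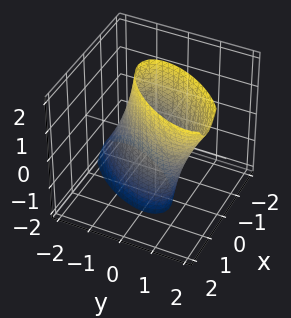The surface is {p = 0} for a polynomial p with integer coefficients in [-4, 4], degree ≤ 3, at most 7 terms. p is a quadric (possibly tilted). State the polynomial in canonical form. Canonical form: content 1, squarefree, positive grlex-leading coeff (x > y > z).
3*x^2 - 3*x*y + 2*y^2 - y*z - 2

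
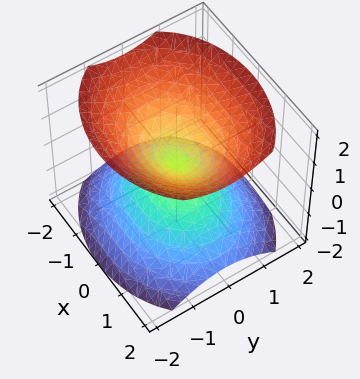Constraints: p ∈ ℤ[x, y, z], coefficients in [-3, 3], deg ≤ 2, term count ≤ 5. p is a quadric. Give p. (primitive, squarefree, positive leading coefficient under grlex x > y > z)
2*x^2 + 3*y^2 - 3*z^2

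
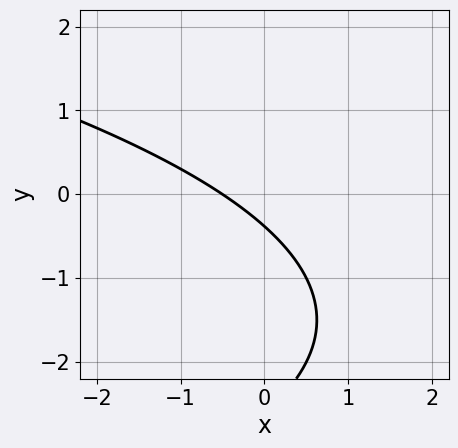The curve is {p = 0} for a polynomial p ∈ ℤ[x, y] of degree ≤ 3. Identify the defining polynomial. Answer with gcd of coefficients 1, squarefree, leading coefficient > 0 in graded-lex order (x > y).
y^2 + 2*x + 3*y + 1

(a) The degree is 2 — no degree-1 curve has this shape.
(b) The integer polynomial consistent with all of this is the stated p.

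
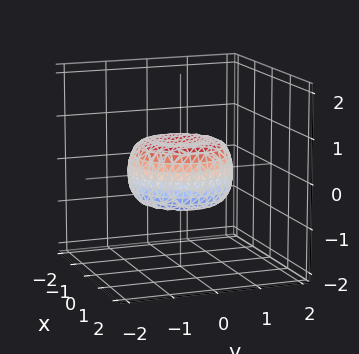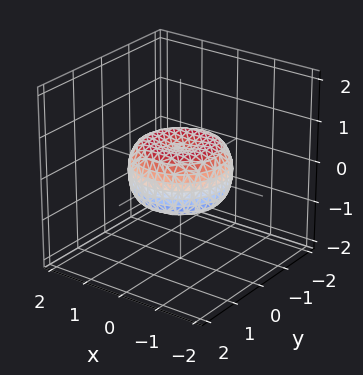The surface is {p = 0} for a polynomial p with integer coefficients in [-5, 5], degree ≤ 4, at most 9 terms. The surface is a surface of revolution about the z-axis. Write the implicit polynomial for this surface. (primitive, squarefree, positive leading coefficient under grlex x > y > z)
2*x^4 + 4*x^2*y^2 + 2*y^4 - 2*x^2 - 2*y^2 + 3*z^2 - 1

(a) The degree is 4 — the shape is more complex than any degree-3 surface.
(b) Symmetries: rotational symmetry about the z-axis ⇒ p depends on x, y only through x² + y².
(c) Reading off the gridlines: a circular section at z = 0 has radius between 1 and 2.
(d) Putting this together gives p.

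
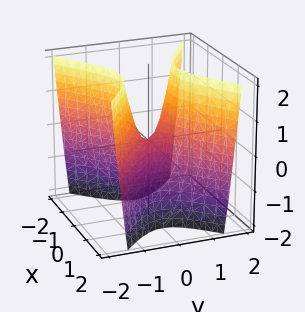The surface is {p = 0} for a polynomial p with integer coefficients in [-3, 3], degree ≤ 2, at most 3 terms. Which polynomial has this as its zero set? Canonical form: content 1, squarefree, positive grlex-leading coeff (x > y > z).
2*x^2 - 3*y^2 + z

1. Degree: a hyperbolic paraboloid; a quadric, so deg p = 2.
2. Symmetries: the y ↦ −y reflection is a symmetry, so y appears only in even powers; the x ↦ −x reflection is a symmetry, so x appears only in even powers.
3. Reading off the gridlines: it meets the z-axis at z = 0 (among the integer gridlines); one x-axis crossing is at x = 0; one y-axis crossing is at y = 0.
4. Together with the visible shape, these determine p as stated.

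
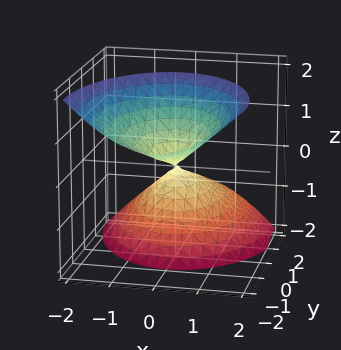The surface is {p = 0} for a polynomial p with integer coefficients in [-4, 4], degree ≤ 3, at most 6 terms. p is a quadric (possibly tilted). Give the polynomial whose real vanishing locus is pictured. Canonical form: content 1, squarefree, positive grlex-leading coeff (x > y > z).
2*x^2 + y^2 + 2*y*z - z^2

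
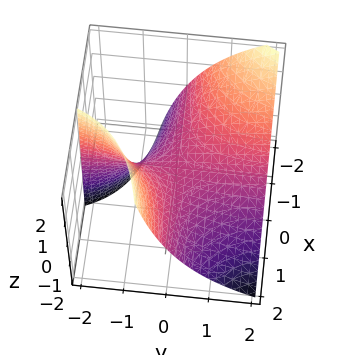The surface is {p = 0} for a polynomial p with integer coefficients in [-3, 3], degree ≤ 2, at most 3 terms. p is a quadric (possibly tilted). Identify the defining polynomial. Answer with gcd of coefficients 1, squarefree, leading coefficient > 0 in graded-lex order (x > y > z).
2*x*y + y*z + 2*z

First, deg p = 2.
Next, checking where it meets the axes: it meets the z-axis at z = 0 (among the integer gridlines); every point of the x-axis in the box is on the surface.
Finally, fitting integer coefficients to these (and the overall shape) gives p.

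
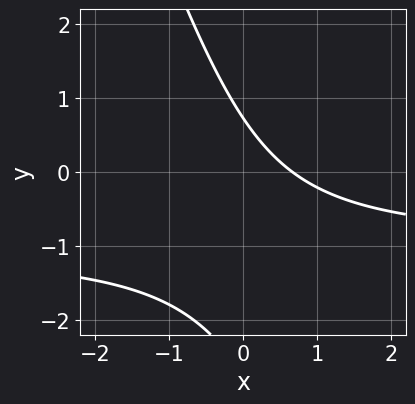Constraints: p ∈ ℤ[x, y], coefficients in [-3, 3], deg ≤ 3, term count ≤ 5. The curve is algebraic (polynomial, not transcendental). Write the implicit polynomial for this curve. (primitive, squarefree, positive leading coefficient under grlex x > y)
1. The degree is 2 — no degree-1 curve has this shape.
2. Putting this together gives p.

3*x*y + y^2 + 3*x + 2*y - 2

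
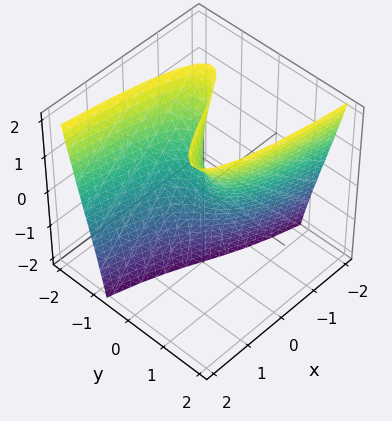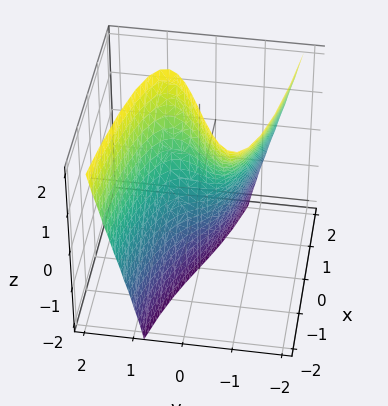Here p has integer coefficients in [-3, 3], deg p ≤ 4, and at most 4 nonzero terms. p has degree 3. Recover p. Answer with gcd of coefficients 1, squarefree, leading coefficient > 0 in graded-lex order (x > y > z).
y^3 - y*z + x

(a) deg p = 3.
(b) Observable constraints: it meets the y-axis at y = 0 (among the integer gridlines); the visible z-axis segment lies entirely on the surface; one x-axis crossing is at x = 0.
(c) Assembling these constraints gives the stated polynomial.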